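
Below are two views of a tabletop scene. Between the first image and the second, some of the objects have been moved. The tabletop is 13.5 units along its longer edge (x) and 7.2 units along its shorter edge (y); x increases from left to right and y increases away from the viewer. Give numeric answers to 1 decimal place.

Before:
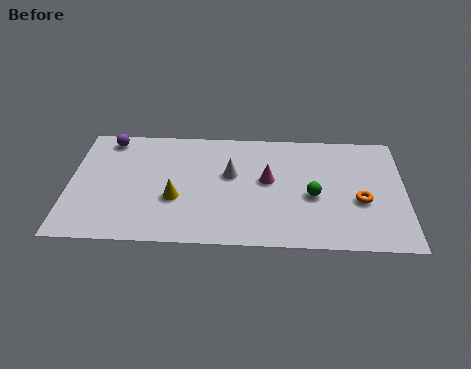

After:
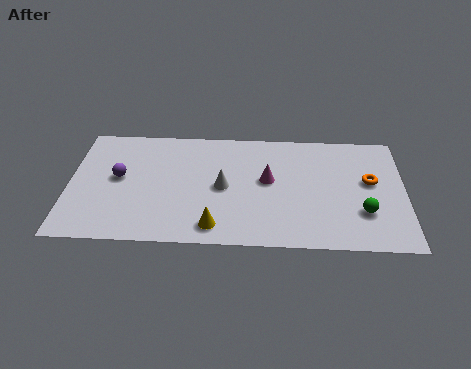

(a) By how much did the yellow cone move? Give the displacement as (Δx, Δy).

(1.6, -1.6)

The yellow cone was at about (4.3, 2.7) and moved to about (5.9, 1.1).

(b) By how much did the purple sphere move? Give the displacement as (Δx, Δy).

(0.5, -2.4)

The purple sphere was at about (1.5, 6.3) and moved to about (2.0, 3.9).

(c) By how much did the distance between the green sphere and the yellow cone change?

+0.5

The distance was about 5.5 in the first image and 6.0 in the second, so they moved 0.5 units further apart.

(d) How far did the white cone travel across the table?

0.9

The white cone moved from about (6.5, 4.3) to (6.2, 3.5), a distance of √(0.3² + 0.8²) ≈ 0.9.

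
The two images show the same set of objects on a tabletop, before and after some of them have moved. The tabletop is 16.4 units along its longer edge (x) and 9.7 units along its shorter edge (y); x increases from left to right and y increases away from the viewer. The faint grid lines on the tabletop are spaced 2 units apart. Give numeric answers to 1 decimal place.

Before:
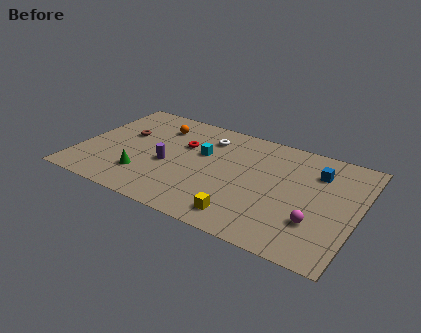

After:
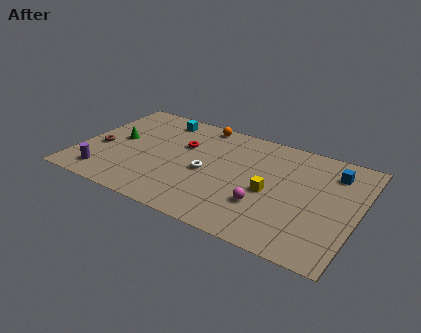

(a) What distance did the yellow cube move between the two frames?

3.0

From (10.2, 1.5) to (11.4, 4.3), the yellow cube covered √(1.2² + 2.8²) ≈ 3.0 units.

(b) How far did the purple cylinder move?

4.2

The purple cylinder moved from about (5.3, 4.1) to (1.9, 1.6), a distance of √(3.4² + 2.5²) ≈ 4.2.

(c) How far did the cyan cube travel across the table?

3.7

The cyan cube was near (7.1, 6.0) before and (4.2, 8.3) after, so it travelled √(2.9² + 2.3²) ≈ 3.7 units.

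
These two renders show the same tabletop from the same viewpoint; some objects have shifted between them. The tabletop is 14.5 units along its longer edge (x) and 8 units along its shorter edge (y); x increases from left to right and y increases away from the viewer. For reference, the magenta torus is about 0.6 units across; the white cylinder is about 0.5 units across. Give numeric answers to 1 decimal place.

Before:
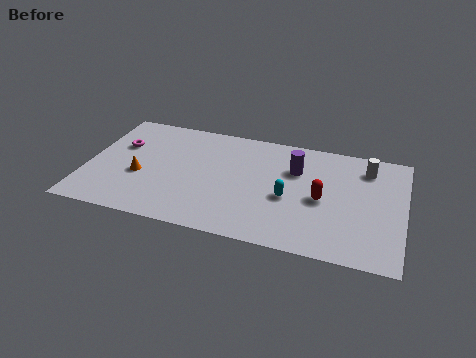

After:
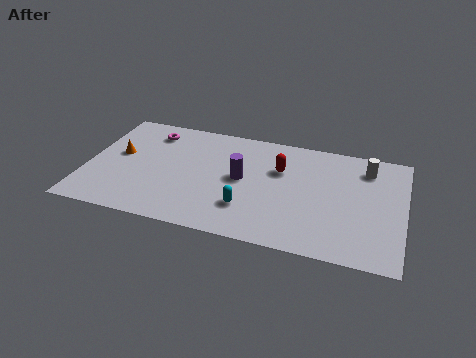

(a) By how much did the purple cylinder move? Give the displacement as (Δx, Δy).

(-2.4, -1.3)

The purple cylinder was at about (9.5, 5.5) and moved to about (7.1, 4.2).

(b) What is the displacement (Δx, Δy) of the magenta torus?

(1.3, 1.3)

From the two frames, the magenta torus sits at roughly (1.4, 5.2) before and (2.7, 6.5) after.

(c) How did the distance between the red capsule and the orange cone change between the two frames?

-0.9

Before: roughly 8.3 units apart; after: 7.4. That's 0.9 units closer together.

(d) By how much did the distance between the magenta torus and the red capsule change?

-3.3

Before: roughly 9.5 units apart; after: 6.2. That's 3.3 units closer together.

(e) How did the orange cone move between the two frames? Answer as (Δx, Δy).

(-1.1, 1.3)

The orange cone was at about (2.5, 3.2) and moved to about (1.4, 4.5).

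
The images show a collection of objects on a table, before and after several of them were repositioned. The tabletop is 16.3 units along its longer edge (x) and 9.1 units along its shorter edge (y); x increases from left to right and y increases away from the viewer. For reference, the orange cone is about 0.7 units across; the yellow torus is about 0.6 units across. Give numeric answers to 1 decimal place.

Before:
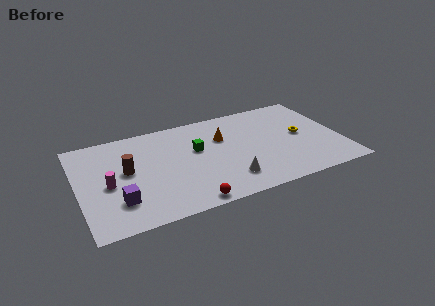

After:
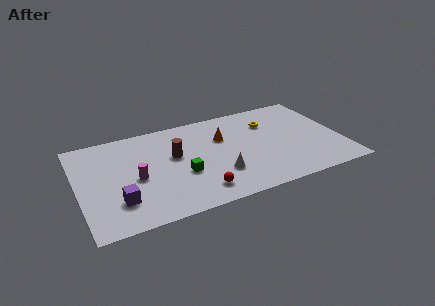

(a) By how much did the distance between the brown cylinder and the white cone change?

-3.0

They were about 6.7 units apart before and 3.7 after — 3.0 units closer together.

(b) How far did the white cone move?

0.9

From (9.0, 2.0) to (8.5, 2.7), the white cone covered √(0.5² + 0.7²) ≈ 0.9 units.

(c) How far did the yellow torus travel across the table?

2.6

The yellow torus moved from about (13.9, 4.7) to (12.1, 6.6), a distance of √(1.8² + 1.9²) ≈ 2.6.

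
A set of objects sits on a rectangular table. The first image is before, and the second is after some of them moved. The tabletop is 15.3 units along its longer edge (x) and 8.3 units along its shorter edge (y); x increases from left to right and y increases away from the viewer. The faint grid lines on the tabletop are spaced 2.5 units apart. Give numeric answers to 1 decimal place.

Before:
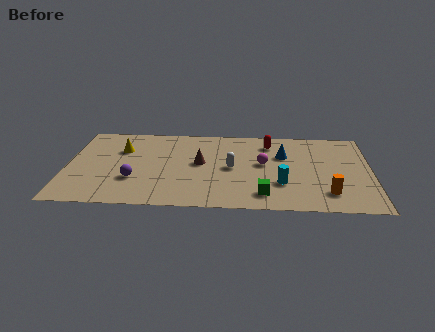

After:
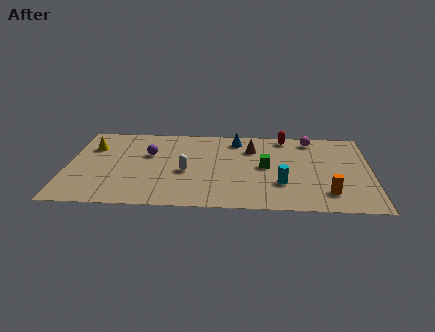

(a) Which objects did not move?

the orange cylinder and the cyan cylinder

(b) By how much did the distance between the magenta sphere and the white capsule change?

+5.6

They were about 1.7 units apart before and 7.3 after — 5.6 units further apart.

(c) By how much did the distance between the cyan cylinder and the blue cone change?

+2.1

They were about 2.9 units apart before and 5.0 after — 2.1 units further apart.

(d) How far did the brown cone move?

3.1

The brown cone was near (6.7, 4.5) before and (9.3, 6.1) after, so it travelled √(2.6² + 1.6²) ≈ 3.1 units.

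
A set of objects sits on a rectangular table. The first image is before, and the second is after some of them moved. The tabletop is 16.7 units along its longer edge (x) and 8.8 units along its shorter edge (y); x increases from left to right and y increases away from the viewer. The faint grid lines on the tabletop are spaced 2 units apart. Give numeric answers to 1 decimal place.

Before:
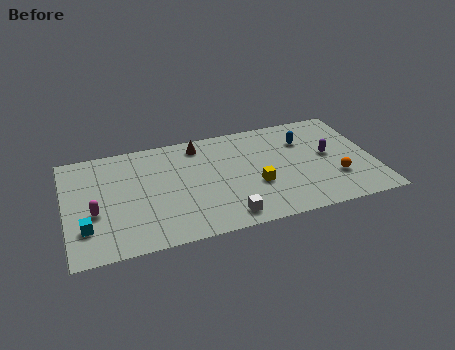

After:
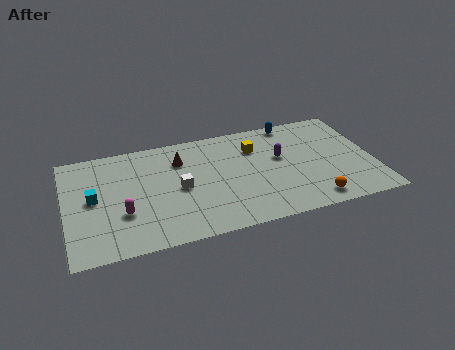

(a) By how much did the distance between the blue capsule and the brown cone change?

+0.7

The distance was about 5.8 in the first image and 6.5 in the second, so they moved 0.7 units further apart.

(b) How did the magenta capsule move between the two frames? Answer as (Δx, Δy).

(1.5, -0.5)

The magenta capsule started near (1.5, 3.5) and ended near (3.0, 3.0).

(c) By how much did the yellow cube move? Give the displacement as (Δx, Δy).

(0.2, 3.1)

From the two frames, the yellow cube sits at roughly (10.2, 3.3) before and (10.4, 6.4) after.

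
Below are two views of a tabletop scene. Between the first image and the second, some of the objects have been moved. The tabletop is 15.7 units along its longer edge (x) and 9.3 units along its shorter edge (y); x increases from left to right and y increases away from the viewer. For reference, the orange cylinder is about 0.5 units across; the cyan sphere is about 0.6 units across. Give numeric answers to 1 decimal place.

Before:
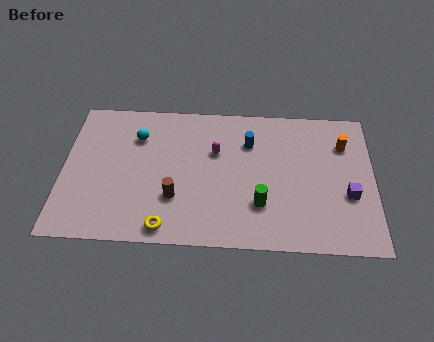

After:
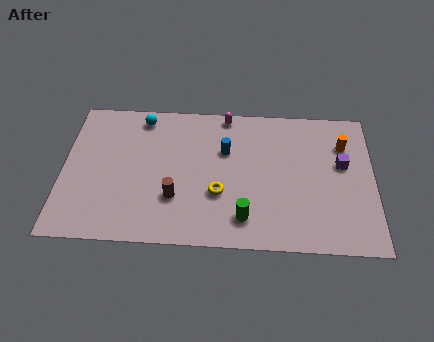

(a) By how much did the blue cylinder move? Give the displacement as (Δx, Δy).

(-1.2, -0.6)

From the two frames, the blue cylinder sits at roughly (9.4, 6.7) before and (8.2, 6.1) after.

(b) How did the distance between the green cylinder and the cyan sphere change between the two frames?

+0.7

Before: roughly 7.5 units apart; after: 8.2. That's 0.7 units further apart.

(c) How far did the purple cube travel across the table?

2.0

From (14.4, 3.5) to (14.1, 5.5), the purple cube covered √(0.3² + 2.0²) ≈ 2.0 units.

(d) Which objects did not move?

the orange cylinder and the brown cylinder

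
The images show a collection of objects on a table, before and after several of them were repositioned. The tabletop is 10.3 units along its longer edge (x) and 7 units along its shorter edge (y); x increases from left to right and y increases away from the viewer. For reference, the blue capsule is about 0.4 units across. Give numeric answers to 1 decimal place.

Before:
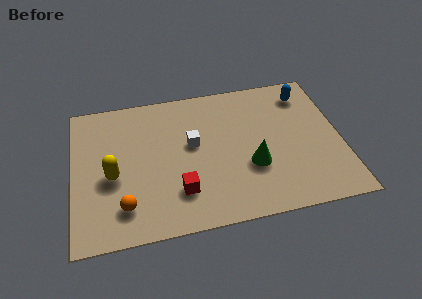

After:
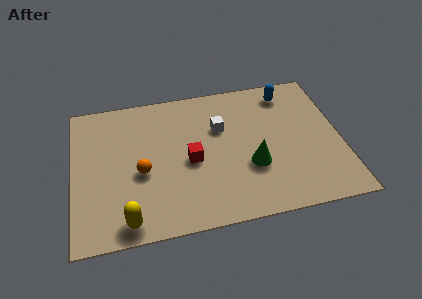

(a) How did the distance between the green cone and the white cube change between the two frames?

-0.3

Before: roughly 2.7 units apart; after: 2.4. That's 0.3 units closer together.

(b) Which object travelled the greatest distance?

the yellow capsule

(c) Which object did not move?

the green cone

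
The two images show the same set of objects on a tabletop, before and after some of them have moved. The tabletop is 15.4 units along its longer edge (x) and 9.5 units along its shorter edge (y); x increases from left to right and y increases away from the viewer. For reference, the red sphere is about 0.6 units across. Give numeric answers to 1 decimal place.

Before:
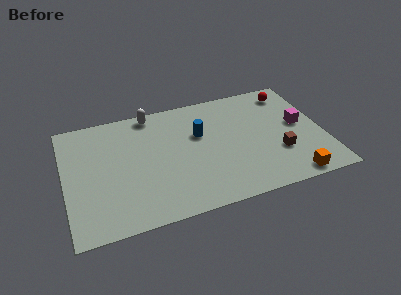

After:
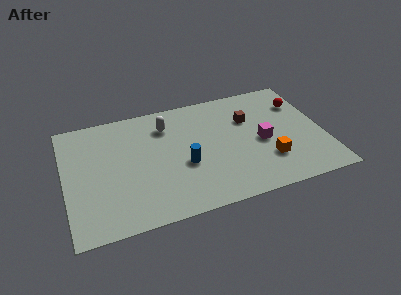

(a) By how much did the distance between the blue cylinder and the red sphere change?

+1.9

Before: roughly 6.0 units apart; after: 7.9. That's 1.9 units further apart.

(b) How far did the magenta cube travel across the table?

2.5

The magenta cube was near (14.1, 5.1) before and (11.7, 4.3) after, so it travelled √(2.4² + 0.8²) ≈ 2.5 units.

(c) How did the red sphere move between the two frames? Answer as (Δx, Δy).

(0.5, -1.1)

The red sphere was at about (13.8, 8.0) and moved to about (14.3, 6.9).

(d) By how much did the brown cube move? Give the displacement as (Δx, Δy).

(-1.5, 3.3)

From the two frames, the brown cube sits at roughly (12.6, 3.1) before and (11.1, 6.4) after.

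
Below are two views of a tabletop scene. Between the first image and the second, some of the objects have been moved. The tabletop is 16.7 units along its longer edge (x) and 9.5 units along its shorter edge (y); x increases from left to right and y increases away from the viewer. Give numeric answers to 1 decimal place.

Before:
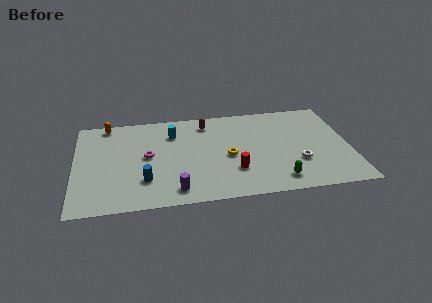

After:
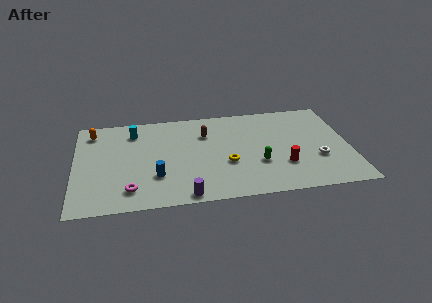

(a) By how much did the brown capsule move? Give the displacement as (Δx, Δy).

(-0.1, -1.1)

The brown capsule was at about (8.1, 7.9) and moved to about (8.0, 6.8).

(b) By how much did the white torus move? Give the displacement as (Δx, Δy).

(1.2, 0.2)

The white torus was at about (13.5, 3.1) and moved to about (14.7, 3.3).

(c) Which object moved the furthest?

the magenta torus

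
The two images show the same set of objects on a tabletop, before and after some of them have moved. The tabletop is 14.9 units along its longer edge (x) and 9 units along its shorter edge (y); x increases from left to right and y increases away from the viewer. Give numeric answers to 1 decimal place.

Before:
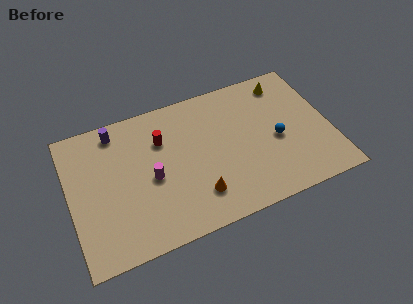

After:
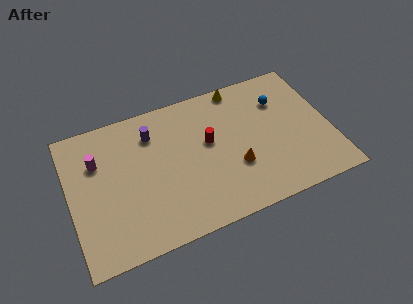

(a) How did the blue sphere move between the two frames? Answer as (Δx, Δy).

(0.5, 2.5)

The blue sphere started near (11.8, 4.0) and ended near (12.3, 6.5).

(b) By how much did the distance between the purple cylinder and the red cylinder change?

+0.6

The distance was about 2.9 in the first image and 3.5 in the second, so they moved 0.6 units further apart.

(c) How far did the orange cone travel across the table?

2.5

From (7.0, 2.1) to (9.3, 3.1), the orange cone covered √(2.3² + 1.0²) ≈ 2.5 units.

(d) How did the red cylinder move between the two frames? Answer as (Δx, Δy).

(2.6, -1.1)

The red cylinder was at about (5.4, 6.3) and moved to about (8.0, 5.2).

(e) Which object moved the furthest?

the magenta cylinder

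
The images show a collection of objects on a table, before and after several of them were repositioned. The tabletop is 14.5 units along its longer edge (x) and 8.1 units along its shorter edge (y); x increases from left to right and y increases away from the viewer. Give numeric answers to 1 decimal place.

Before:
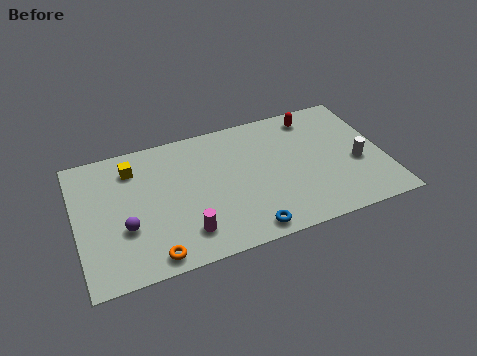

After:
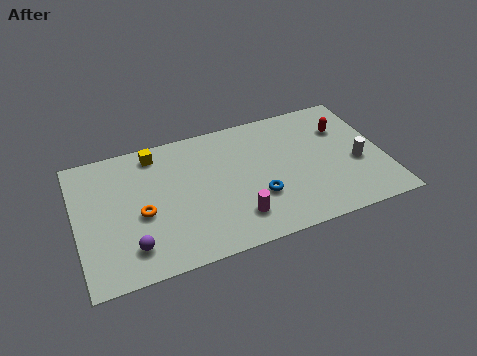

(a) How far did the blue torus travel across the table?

1.9

From (7.7, 0.9) to (8.4, 2.7), the blue torus covered √(0.7² + 1.8²) ≈ 1.9 units.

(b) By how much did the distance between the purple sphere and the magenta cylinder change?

+1.9

Before: roughly 3.0 units apart; after: 4.9. That's 1.9 units further apart.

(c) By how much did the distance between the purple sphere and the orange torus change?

-0.4

The distance was about 2.3 in the first image and 1.9 in the second, so they moved 0.4 units closer together.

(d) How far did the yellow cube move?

1.3

The yellow cube was near (2.8, 6.4) before and (3.9, 7.0) after, so it travelled √(1.1² + 0.6²) ≈ 1.3 units.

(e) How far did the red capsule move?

1.8

The red capsule was near (11.5, 6.9) before and (12.8, 5.7) after, so it travelled √(1.3² + 1.2²) ≈ 1.8 units.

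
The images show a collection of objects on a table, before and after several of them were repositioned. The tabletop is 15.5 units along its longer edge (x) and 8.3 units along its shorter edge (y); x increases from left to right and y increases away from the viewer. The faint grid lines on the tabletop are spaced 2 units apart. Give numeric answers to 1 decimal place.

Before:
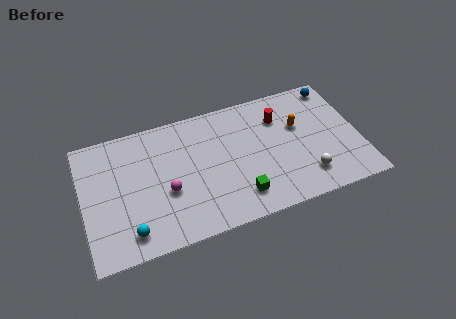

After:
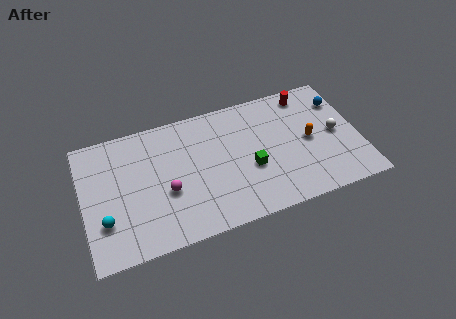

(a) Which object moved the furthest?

the white sphere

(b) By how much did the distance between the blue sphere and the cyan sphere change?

+0.6

The distance was about 13.5 in the first image and 14.1 in the second, so they moved 0.6 units further apart.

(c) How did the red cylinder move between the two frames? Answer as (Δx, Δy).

(1.7, 1.1)

From the two frames, the red cylinder sits at roughly (11.2, 6.1) before and (12.9, 7.2) after.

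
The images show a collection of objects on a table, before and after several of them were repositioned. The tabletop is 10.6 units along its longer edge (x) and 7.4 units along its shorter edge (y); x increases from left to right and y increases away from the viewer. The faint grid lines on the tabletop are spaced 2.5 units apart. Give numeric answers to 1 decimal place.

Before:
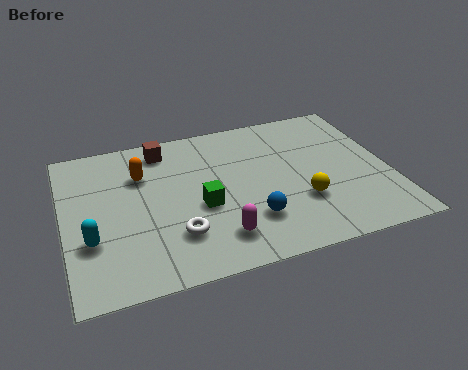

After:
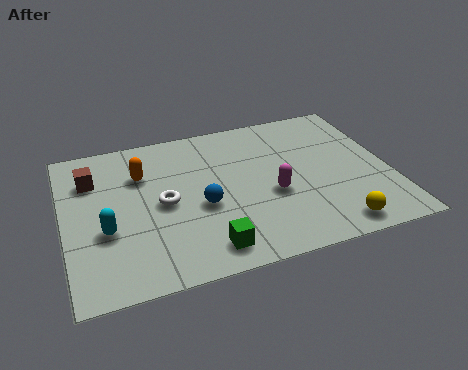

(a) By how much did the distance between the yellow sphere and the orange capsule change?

+1.6

They were about 5.7 units apart before and 7.3 after — 1.6 units further apart.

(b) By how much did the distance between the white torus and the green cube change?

+1.4

The distance was about 1.4 in the first image and 2.8 in the second, so they moved 1.4 units further apart.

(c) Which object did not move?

the orange capsule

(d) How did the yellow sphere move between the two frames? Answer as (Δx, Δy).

(0.9, -1.5)

From the two frames, the yellow sphere sits at roughly (7.6, 2.4) before and (8.5, 0.9) after.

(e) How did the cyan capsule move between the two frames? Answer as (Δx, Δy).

(0.5, 0.3)

The cyan capsule started near (0.8, 2.5) and ended near (1.3, 2.8).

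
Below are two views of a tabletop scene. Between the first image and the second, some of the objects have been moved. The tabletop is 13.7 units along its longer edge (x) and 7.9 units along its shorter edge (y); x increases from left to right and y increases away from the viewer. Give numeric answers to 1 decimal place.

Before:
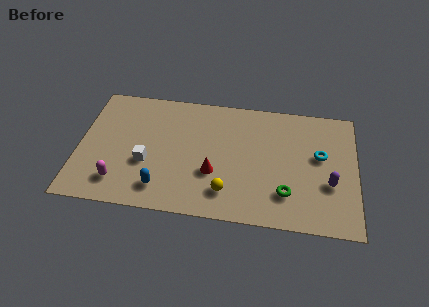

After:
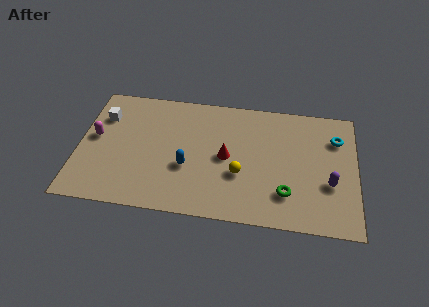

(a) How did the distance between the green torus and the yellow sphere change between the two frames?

-0.4

They were about 2.9 units apart before and 2.5 after — 0.4 units closer together.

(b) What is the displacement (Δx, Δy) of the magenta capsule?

(-1.3, 2.7)

From the two frames, the magenta capsule sits at roughly (2.1, 1.6) before and (0.8, 4.3) after.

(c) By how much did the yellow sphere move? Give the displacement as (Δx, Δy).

(0.6, 1.2)

From the two frames, the yellow sphere sits at roughly (7.4, 1.7) before and (8.0, 2.9) after.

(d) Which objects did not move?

the green torus and the purple capsule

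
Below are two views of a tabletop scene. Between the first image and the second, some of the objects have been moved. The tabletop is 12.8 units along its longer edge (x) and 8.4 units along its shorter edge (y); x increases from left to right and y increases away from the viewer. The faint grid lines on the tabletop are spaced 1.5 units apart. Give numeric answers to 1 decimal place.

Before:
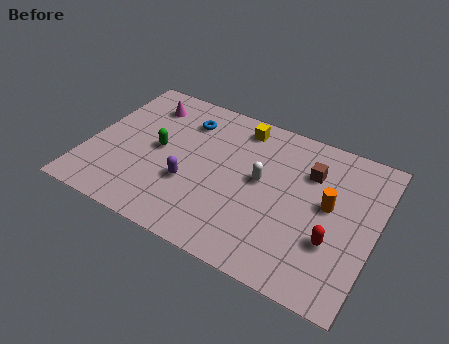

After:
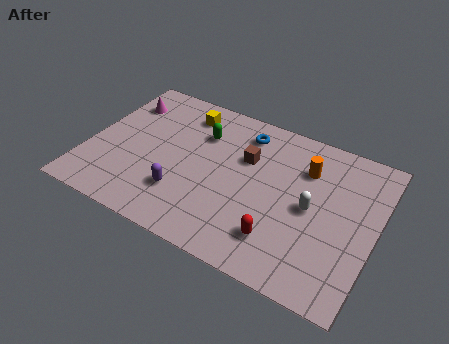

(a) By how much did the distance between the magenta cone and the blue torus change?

+3.6

The distance was about 1.9 in the first image and 5.5 in the second, so they moved 3.6 units further apart.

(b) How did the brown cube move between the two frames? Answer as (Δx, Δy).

(-2.8, -0.5)

The brown cube was at about (9.7, 6.0) and moved to about (6.9, 5.5).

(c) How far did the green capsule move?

2.4

The green capsule moved from about (3.1, 4.3) to (4.8, 6.0), a distance of √(1.7² + 1.7²) ≈ 2.4.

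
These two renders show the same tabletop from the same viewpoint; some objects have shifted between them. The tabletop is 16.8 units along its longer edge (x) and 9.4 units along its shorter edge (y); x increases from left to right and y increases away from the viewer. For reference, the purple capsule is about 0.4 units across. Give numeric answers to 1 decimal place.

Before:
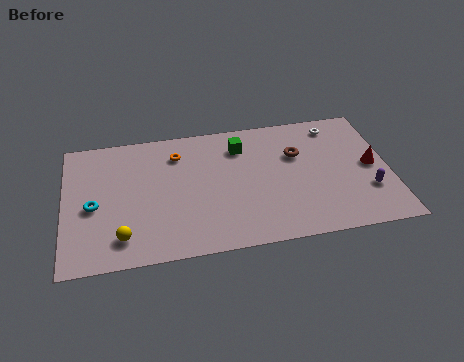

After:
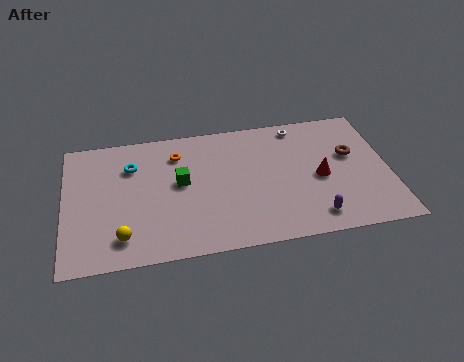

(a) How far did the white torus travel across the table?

1.9

The white torus moved from about (14.2, 8.0) to (12.3, 8.3), a distance of √(1.9² + 0.3²) ≈ 1.9.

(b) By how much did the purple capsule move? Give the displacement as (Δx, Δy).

(-2.9, -1.4)

From the two frames, the purple capsule sits at roughly (15.6, 2.9) before and (12.7, 1.5) after.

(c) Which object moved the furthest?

the green cube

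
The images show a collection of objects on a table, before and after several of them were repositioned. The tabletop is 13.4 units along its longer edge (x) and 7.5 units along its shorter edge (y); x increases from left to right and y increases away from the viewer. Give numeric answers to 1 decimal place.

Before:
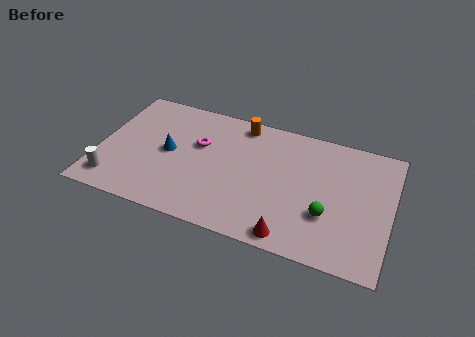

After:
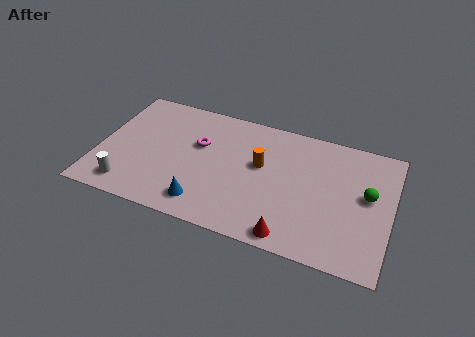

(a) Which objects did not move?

the red cone and the magenta torus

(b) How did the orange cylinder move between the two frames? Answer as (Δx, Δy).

(1.1, -2.2)

From the two frames, the orange cylinder sits at roughly (6.3, 6.6) before and (7.4, 4.4) after.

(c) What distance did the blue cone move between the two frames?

3.1

From (3.2, 3.8) to (5.1, 1.3), the blue cone covered √(1.9² + 2.5²) ≈ 3.1 units.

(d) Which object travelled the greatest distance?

the blue cone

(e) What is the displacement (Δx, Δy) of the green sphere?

(1.7, 1.7)

The green sphere started near (10.6, 2.5) and ended near (12.3, 4.2).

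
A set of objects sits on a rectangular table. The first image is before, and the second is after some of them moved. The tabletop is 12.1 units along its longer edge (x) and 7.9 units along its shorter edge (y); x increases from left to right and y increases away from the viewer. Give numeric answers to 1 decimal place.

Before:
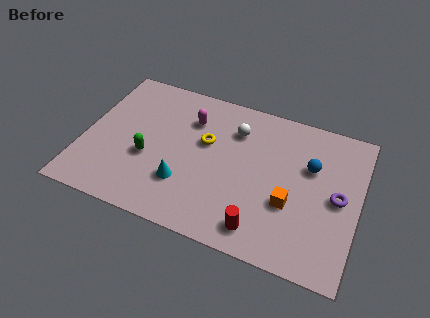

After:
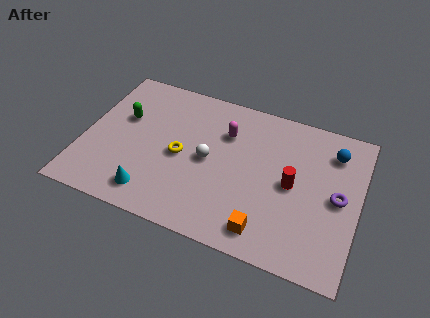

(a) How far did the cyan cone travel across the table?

1.6

The cyan cone was near (4.6, 2.3) before and (3.3, 1.3) after, so it travelled √(1.3² + 1.0²) ≈ 1.6 units.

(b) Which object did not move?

the purple torus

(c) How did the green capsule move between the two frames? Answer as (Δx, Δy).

(-1.3, 1.8)

The green capsule was at about (2.9, 3.1) and moved to about (1.6, 4.9).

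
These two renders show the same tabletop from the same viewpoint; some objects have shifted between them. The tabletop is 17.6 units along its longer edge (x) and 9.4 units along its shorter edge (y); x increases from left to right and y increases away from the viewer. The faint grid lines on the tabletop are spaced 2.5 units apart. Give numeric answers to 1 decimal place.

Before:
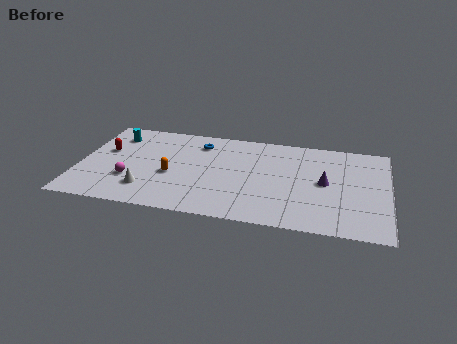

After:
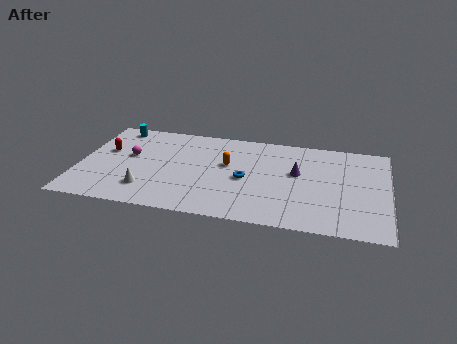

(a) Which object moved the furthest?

the blue torus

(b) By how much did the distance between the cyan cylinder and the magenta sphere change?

-1.5

Before: roughly 4.6 units apart; after: 3.1. That's 1.5 units closer together.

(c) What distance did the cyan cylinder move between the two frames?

0.9

The cyan cylinder moved from about (1.8, 7.4) to (1.8, 8.3), a distance of √(0.0² + 0.9²) ≈ 0.9.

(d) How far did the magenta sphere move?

2.4

The magenta sphere moved from about (3.0, 3.0) to (2.8, 5.4), a distance of √(0.2² + 2.4²) ≈ 2.4.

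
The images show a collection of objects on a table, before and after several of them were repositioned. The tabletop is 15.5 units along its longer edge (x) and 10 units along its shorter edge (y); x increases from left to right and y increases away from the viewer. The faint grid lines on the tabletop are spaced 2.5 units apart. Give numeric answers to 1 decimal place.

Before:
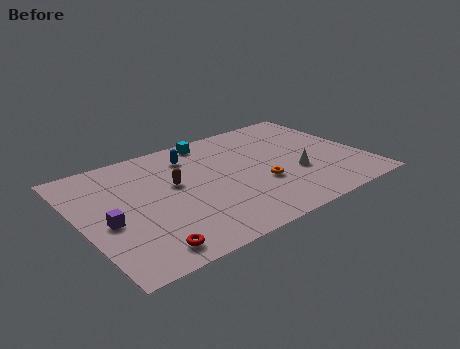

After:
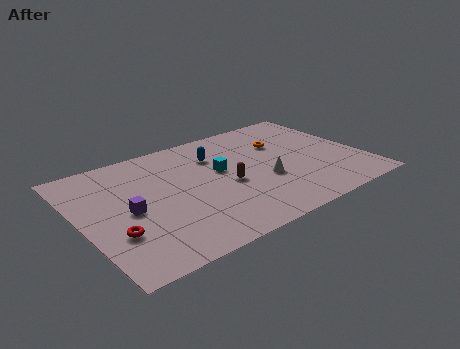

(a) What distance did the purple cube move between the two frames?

1.3

From (1.3, 4.3) to (2.5, 4.7), the purple cube covered √(1.2² + 0.4²) ≈ 1.3 units.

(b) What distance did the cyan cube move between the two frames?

3.1

The cyan cube moved from about (7.8, 8.9) to (7.8, 5.8), a distance of √(0.0² + 3.1²) ≈ 3.1.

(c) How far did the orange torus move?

3.7

From (9.6, 3.6) to (11.5, 6.8), the orange torus covered √(1.9² + 3.2²) ≈ 3.7 units.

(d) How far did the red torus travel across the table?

2.3

The red torus moved from about (2.8, 1.3) to (1.5, 3.2), a distance of √(1.3² + 1.9²) ≈ 2.3.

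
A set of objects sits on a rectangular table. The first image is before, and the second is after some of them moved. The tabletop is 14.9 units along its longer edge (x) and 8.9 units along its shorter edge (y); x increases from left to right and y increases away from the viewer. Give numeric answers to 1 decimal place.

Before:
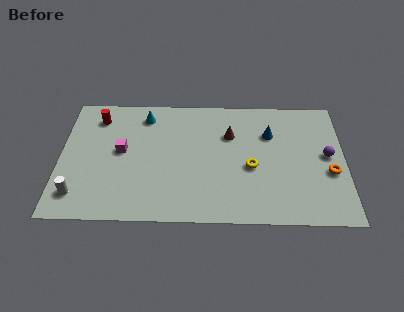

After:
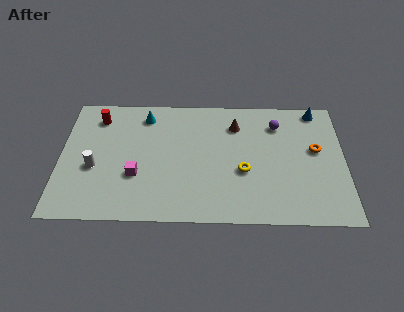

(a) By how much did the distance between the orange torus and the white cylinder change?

-1.5

Before: roughly 13.2 units apart; after: 11.7. That's 1.5 units closer together.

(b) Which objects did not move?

the red cylinder and the cyan cone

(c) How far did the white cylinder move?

2.1

The white cylinder was near (1.0, 1.7) before and (1.8, 3.6) after, so it travelled √(0.8² + 1.9²) ≈ 2.1 units.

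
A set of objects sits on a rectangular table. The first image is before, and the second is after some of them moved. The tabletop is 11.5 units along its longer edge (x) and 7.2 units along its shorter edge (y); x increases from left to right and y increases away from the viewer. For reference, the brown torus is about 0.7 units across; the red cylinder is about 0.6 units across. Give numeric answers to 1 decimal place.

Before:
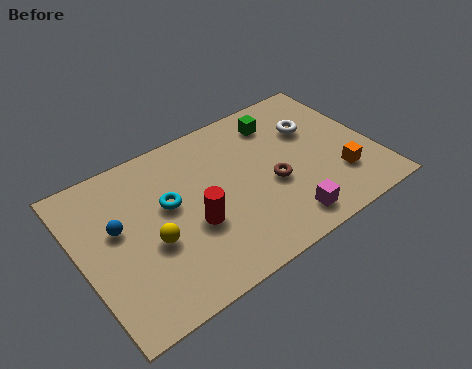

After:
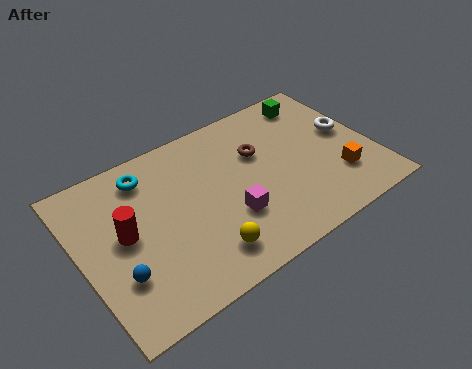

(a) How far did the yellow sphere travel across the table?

2.3

The yellow sphere moved from about (2.6, 2.9) to (4.4, 1.4), a distance of √(1.8² + 1.5²) ≈ 2.3.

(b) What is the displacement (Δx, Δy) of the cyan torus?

(-0.6, 1.7)

The cyan torus started near (3.5, 4.2) and ended near (2.9, 5.9).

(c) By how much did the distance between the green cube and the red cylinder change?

+3.4

They were about 5.0 units apart before and 8.4 after — 3.4 units further apart.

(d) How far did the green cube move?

1.6

The green cube was near (8.2, 5.8) before and (9.8, 6.1) after, so it travelled √(1.6² + 0.3²) ≈ 1.6 units.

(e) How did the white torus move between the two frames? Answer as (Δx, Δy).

(1.3, -0.8)

From the two frames, the white torus sits at roughly (9.4, 4.8) before and (10.7, 4.0) after.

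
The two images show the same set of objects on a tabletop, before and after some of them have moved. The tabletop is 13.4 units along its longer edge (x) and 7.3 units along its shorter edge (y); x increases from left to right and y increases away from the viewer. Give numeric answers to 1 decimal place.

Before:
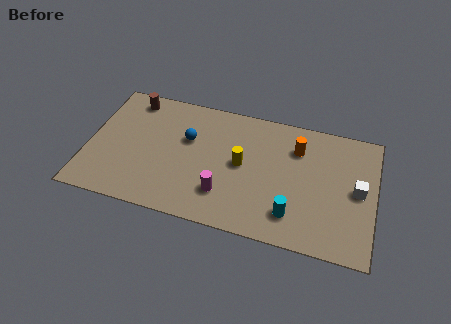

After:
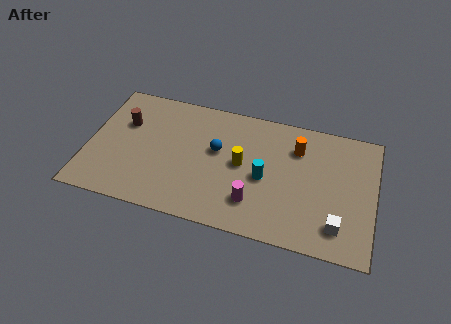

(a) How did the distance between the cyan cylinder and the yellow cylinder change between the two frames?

-2.1

They were about 3.3 units apart before and 1.2 after — 2.1 units closer together.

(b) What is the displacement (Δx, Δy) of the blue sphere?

(1.4, -0.3)

The blue sphere was at about (4.6, 4.6) and moved to about (6.0, 4.3).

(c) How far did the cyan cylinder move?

2.2

From (9.7, 1.6) to (8.3, 3.3), the cyan cylinder covered √(1.4² + 1.7²) ≈ 2.2 units.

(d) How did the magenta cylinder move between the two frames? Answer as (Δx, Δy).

(1.4, -0.1)

From the two frames, the magenta cylinder sits at roughly (6.5, 1.9) before and (7.9, 1.8) after.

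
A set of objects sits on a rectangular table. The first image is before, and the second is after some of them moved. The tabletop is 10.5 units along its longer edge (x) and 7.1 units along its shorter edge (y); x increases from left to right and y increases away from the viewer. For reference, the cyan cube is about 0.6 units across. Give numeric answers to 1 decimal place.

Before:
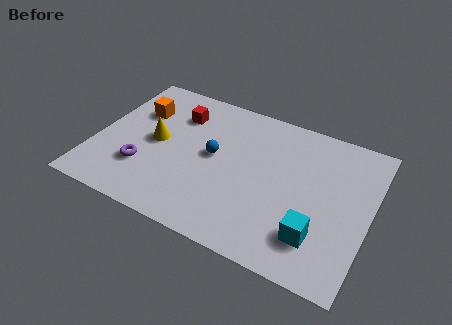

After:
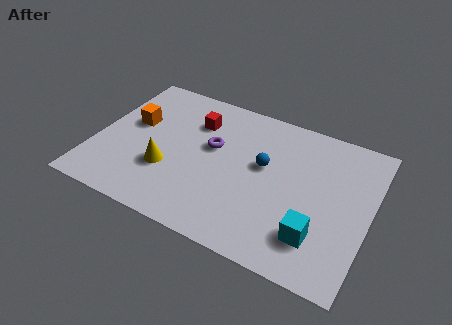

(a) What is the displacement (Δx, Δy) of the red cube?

(0.7, -0.1)

From the two frames, the red cube sits at roughly (2.9, 5.3) before and (3.6, 5.2) after.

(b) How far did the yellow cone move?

1.3

The yellow cone moved from about (2.3, 3.6) to (2.9, 2.4), a distance of √(0.6² + 1.2²) ≈ 1.3.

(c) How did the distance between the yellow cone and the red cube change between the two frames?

+1.1

The distance was about 1.8 in the first image and 2.9 in the second, so they moved 1.1 units further apart.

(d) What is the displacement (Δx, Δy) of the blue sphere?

(1.9, 0.3)

From the two frames, the blue sphere sits at roughly (4.5, 3.8) before and (6.4, 4.1) after.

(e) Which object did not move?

the cyan cube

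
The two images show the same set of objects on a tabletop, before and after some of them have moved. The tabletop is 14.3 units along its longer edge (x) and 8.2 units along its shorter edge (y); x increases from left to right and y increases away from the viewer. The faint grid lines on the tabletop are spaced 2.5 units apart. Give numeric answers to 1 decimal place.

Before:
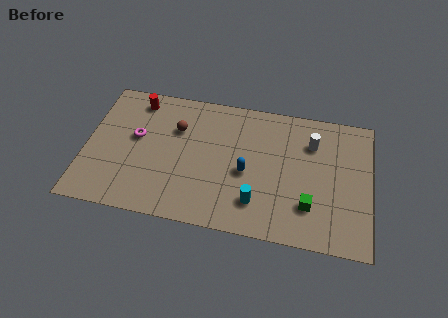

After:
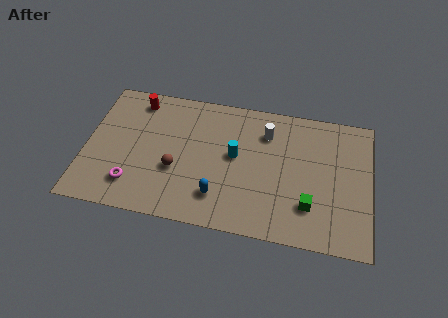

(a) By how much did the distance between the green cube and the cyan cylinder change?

+1.8

They were about 2.6 units apart before and 4.4 after — 1.8 units further apart.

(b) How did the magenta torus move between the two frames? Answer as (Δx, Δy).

(0.0, -2.9)

The magenta torus started near (2.5, 4.7) and ended near (2.5, 1.8).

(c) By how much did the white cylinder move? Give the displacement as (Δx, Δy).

(-2.3, 0.2)

From the two frames, the white cylinder sits at roughly (11.3, 6.0) before and (9.0, 6.2) after.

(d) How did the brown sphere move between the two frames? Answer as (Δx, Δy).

(0.1, -2.5)

From the two frames, the brown sphere sits at roughly (4.5, 5.6) before and (4.6, 3.1) after.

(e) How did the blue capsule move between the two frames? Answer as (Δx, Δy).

(-1.3, -1.7)

The blue capsule was at about (8.1, 3.6) and moved to about (6.8, 1.9).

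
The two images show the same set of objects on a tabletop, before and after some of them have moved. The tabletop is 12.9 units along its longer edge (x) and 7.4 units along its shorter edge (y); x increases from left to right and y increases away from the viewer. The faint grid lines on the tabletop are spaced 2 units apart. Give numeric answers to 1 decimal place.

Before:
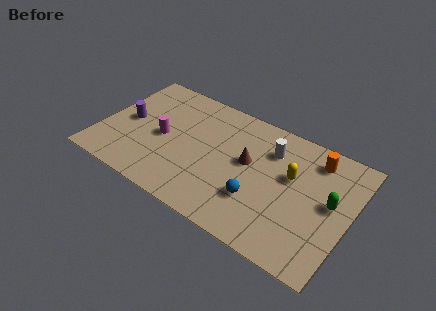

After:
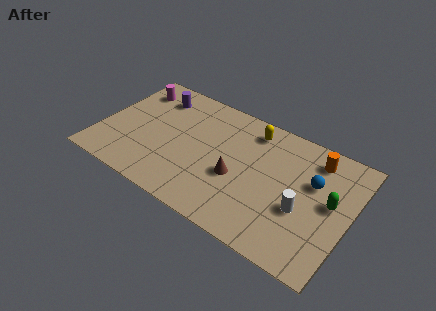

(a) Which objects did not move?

the green capsule and the orange cylinder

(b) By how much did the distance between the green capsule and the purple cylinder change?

-0.9

Before: roughly 10.6 units apart; after: 9.7. That's 0.9 units closer together.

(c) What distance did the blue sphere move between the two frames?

3.5

From (8.4, 2.3) to (10.9, 4.7), the blue sphere covered √(2.5² + 2.4²) ≈ 3.5 units.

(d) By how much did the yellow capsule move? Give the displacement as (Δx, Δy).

(-2.3, 1.7)

The yellow capsule started near (9.8, 4.5) and ended near (7.5, 6.2).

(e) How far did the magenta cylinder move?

3.1

The magenta cylinder was near (3.2, 3.5) before and (1.2, 5.9) after, so it travelled √(2.0² + 2.4²) ≈ 3.1 units.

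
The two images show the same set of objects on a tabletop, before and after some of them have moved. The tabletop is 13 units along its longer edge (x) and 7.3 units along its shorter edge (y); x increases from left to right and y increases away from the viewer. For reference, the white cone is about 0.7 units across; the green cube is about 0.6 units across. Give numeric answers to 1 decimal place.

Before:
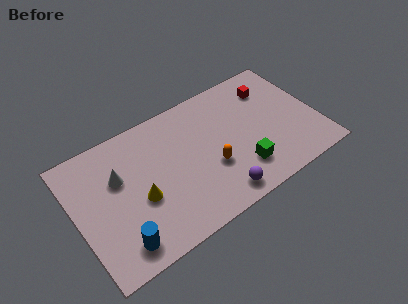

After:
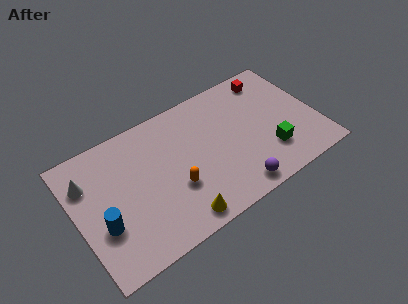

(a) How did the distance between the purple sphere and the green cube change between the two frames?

+0.8

The distance was about 1.6 in the first image and 2.4 in the second, so they moved 0.8 units further apart.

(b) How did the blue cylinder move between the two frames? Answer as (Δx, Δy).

(-0.7, 1.4)

From the two frames, the blue cylinder sits at roughly (1.9, 1.2) before and (1.2, 2.6) after.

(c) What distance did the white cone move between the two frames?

1.7

The white cone moved from about (2.4, 4.7) to (0.8, 5.3), a distance of √(1.6² + 0.6²) ≈ 1.7.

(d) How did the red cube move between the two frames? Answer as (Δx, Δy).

(0.1, 0.6)

The red cube was at about (10.9, 5.6) and moved to about (11.0, 6.2).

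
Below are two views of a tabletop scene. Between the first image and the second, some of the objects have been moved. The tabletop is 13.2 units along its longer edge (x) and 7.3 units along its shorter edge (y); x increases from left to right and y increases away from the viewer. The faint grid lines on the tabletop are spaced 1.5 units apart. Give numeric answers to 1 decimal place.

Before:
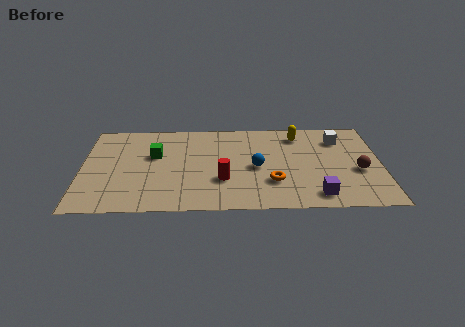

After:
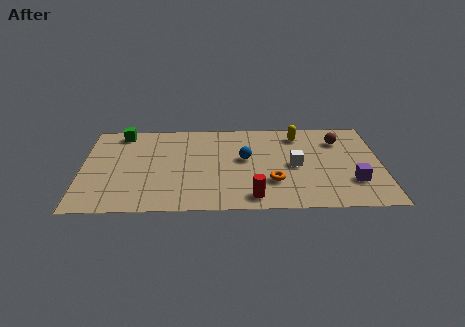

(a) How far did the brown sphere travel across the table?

2.6

The brown sphere was near (12.2, 3.0) before and (11.4, 5.5) after, so it travelled √(0.8² + 2.5²) ≈ 2.6 units.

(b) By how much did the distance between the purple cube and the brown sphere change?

+0.7

Before: roughly 2.7 units apart; after: 3.4. That's 0.7 units further apart.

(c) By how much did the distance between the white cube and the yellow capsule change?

+0.7

Before: roughly 1.8 units apart; after: 2.5. That's 0.7 units further apart.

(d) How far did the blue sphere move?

0.9

The blue sphere was near (7.7, 3.4) before and (7.2, 4.1) after, so it travelled √(0.5² + 0.7²) ≈ 0.9 units.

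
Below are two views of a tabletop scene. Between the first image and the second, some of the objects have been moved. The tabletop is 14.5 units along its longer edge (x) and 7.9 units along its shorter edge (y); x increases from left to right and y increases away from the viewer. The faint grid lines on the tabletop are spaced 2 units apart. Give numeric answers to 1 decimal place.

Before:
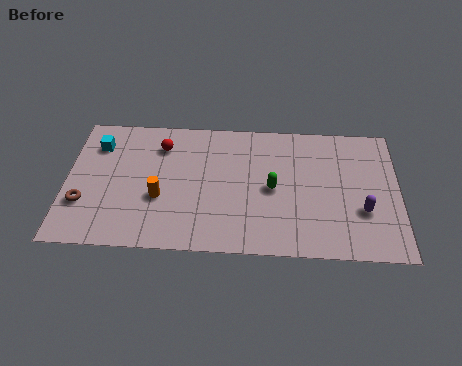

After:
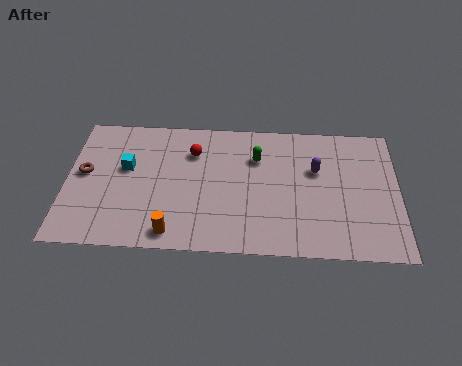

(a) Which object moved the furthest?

the purple capsule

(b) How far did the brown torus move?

1.8

From (0.8, 2.5) to (0.8, 4.3), the brown torus covered √(0.0² + 1.8²) ≈ 1.8 units.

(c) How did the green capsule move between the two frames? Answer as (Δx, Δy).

(-0.7, 1.8)

From the two frames, the green capsule sits at roughly (9.0, 3.8) before and (8.3, 5.6) after.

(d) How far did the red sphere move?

1.4

The red sphere moved from about (4.1, 6.1) to (5.5, 5.8), a distance of √(1.4² + 0.3²) ≈ 1.4.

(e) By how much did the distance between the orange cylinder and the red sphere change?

+1.8

They were about 3.1 units apart before and 4.9 after — 1.8 units further apart.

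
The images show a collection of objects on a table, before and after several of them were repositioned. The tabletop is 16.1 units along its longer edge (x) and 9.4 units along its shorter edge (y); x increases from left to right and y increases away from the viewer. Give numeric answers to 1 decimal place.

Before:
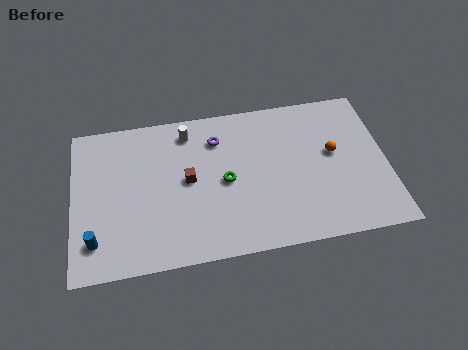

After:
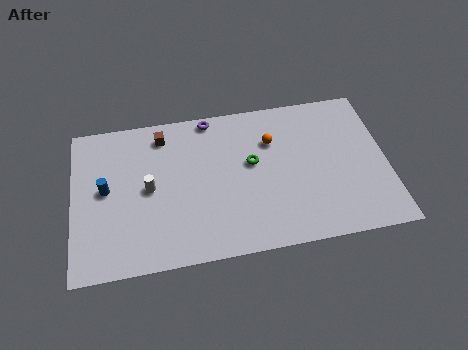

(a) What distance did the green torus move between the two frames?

1.7

The green torus was near (7.8, 4.5) before and (9.2, 5.4) after, so it travelled √(1.4² + 0.9²) ≈ 1.7 units.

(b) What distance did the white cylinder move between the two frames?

3.8

The white cylinder moved from about (6.0, 7.9) to (3.9, 4.7), a distance of √(2.1² + 3.2²) ≈ 3.8.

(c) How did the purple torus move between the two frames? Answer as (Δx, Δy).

(-0.3, 1.4)

The purple torus was at about (7.5, 7.2) and moved to about (7.2, 8.6).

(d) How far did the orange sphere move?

3.4

From (13.4, 5.3) to (10.3, 6.6), the orange sphere covered √(3.1² + 1.3²) ≈ 3.4 units.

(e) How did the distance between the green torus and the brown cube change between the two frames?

+3.2

Before: roughly 1.9 units apart; after: 5.1. That's 3.2 units further apart.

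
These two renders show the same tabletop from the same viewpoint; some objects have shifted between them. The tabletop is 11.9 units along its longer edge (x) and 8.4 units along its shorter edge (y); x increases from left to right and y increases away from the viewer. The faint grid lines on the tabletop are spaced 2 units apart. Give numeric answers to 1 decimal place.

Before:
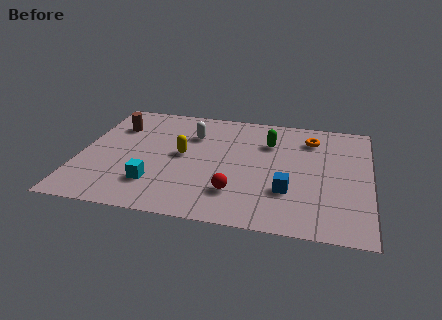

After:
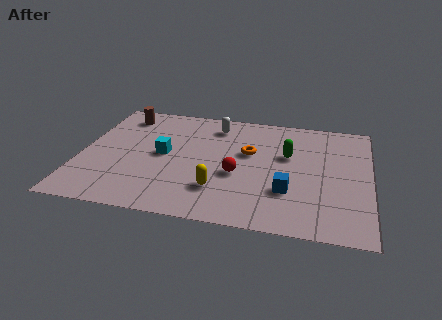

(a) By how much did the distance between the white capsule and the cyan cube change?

-0.8

Before: roughly 4.1 units apart; after: 3.3. That's 0.8 units closer together.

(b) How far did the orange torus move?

2.9

The orange torus was near (9.4, 6.6) before and (6.9, 5.1) after, so it travelled √(2.5² + 1.5²) ≈ 2.9 units.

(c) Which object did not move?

the blue cube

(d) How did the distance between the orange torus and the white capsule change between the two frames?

-2.6

Before: roughly 4.9 units apart; after: 2.3. That's 2.6 units closer together.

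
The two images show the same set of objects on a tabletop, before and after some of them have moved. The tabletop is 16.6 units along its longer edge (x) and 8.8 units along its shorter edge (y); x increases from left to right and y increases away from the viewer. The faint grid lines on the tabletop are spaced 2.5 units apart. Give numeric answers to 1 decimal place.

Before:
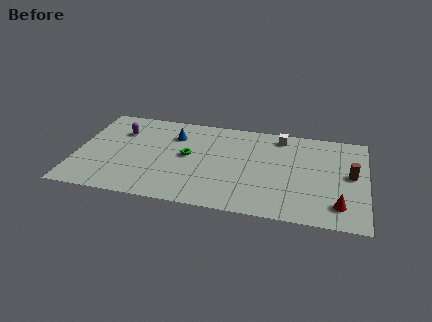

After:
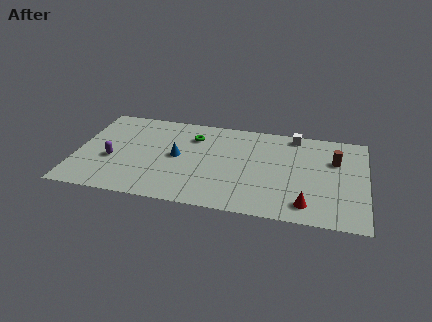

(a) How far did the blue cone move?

2.0

From (5.5, 6.5) to (5.8, 4.5), the blue cone covered √(0.3² + 2.0²) ≈ 2.0 units.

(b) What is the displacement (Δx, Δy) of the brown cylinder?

(-0.9, 1.2)

The brown cylinder was at about (15.7, 4.7) and moved to about (14.8, 5.9).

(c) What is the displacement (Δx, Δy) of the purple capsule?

(-0.3, -2.8)

The purple capsule started near (2.4, 6.3) and ended near (2.1, 3.5).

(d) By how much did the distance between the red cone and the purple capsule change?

-2.1

The distance was about 13.5 in the first image and 11.4 in the second, so they moved 2.1 units closer together.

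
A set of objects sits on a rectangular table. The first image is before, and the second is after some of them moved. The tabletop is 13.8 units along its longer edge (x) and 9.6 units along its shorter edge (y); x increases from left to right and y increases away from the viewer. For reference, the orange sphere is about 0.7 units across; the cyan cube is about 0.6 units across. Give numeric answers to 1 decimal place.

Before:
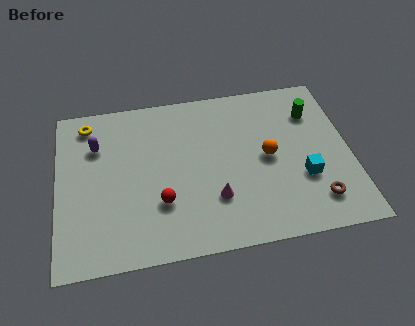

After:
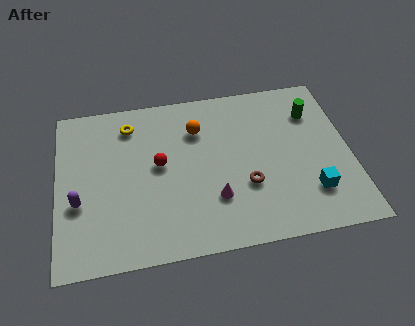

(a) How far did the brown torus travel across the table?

3.5

The brown torus moved from about (12.0, 1.9) to (8.8, 3.3), a distance of √(3.2² + 1.4²) ≈ 3.5.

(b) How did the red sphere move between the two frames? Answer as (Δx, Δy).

(0.0, 2.2)

The red sphere started near (4.8, 3.0) and ended near (4.8, 5.2).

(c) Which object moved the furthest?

the orange sphere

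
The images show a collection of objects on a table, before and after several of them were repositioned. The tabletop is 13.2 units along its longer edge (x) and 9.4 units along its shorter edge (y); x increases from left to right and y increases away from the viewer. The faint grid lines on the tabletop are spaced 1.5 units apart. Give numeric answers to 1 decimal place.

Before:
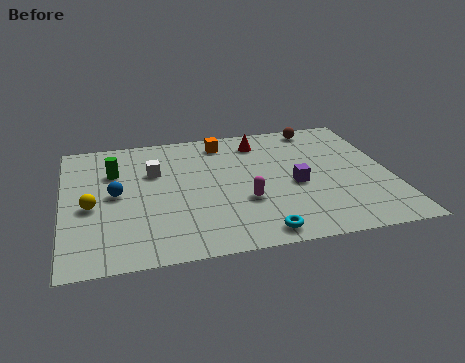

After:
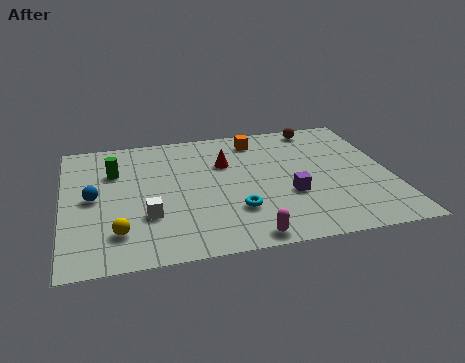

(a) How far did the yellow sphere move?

2.2

The yellow sphere moved from about (1.1, 4.1) to (2.1, 2.1), a distance of √(1.0² + 2.0²) ≈ 2.2.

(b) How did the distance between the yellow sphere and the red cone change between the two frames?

-1.7

They were about 7.9 units apart before and 6.2 after — 1.7 units closer together.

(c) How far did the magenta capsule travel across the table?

2.5

The magenta capsule was near (7.2, 3.3) before and (7.1, 0.8) after, so it travelled √(0.1² + 2.5²) ≈ 2.5 units.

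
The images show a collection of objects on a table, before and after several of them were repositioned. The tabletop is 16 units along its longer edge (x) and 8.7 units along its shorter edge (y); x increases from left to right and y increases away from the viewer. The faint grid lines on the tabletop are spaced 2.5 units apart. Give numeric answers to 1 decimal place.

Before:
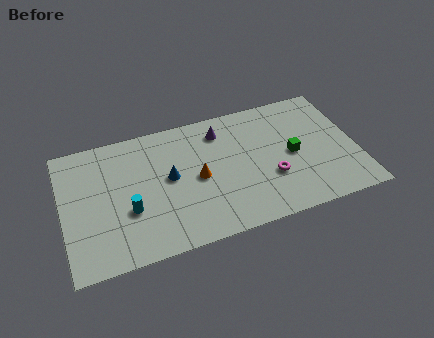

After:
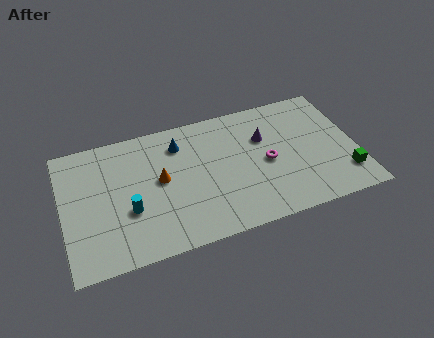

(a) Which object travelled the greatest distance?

the green cube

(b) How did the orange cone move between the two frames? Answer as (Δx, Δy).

(-2.0, 0.5)

The orange cone was at about (7.3, 4.2) and moved to about (5.3, 4.7).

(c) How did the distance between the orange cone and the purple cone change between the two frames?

+2.7

The distance was about 3.2 in the first image and 5.9 in the second, so they moved 2.7 units further apart.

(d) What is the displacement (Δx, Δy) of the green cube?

(2.7, -2.2)

From the two frames, the green cube sits at roughly (12.5, 4.2) before and (15.2, 2.0) after.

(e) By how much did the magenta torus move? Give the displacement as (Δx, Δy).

(-0.1, 1.1)

The magenta torus started near (11.2, 3.0) and ended near (11.1, 4.1).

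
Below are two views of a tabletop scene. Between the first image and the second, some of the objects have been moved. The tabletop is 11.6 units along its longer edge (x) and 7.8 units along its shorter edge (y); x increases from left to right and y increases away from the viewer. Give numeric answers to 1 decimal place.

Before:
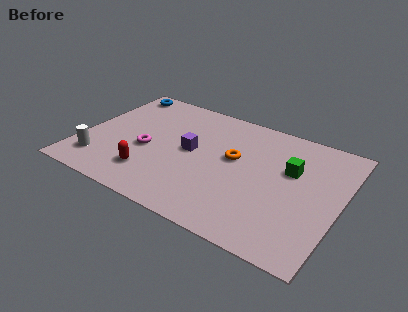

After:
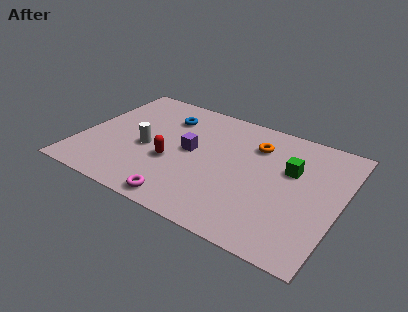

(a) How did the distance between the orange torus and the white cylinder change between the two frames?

-1.2

Before: roughly 6.4 units apart; after: 5.2. That's 1.2 units closer together.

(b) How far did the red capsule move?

1.4

The red capsule was near (3.4, 1.8) before and (4.2, 3.0) after, so it travelled √(0.8² + 1.2²) ≈ 1.4 units.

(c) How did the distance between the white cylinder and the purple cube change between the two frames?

-2.5

The distance was about 4.5 in the first image and 2.0 in the second, so they moved 2.5 units closer together.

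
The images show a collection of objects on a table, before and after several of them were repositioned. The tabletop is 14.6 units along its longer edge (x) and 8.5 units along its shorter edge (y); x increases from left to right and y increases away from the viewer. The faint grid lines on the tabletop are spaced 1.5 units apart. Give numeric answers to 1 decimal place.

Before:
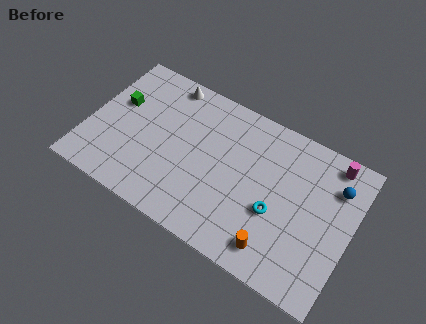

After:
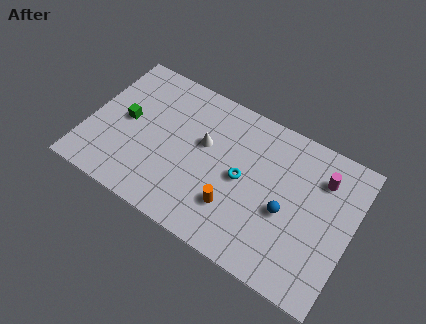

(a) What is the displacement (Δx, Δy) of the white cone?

(2.5, -2.5)

The white cone started near (3.8, 7.6) and ended near (6.3, 5.1).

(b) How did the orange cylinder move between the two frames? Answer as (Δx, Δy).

(-2.5, 1.0)

The orange cylinder was at about (10.9, 1.4) and moved to about (8.4, 2.4).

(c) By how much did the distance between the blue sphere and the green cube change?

-3.0

They were about 12.1 units apart before and 9.1 after — 3.0 units closer together.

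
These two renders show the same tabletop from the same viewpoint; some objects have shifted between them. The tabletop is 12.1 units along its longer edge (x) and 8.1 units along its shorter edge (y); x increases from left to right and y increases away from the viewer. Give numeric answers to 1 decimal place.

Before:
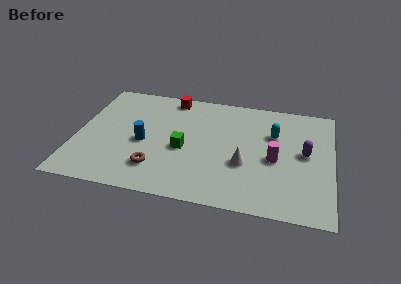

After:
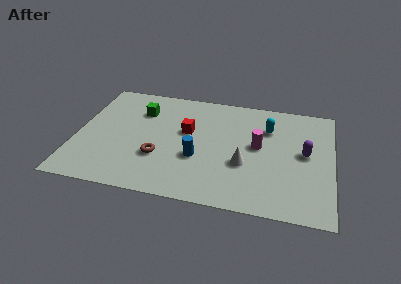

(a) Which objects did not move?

the purple capsule and the white cone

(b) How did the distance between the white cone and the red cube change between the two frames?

-2.3

They were about 5.6 units apart before and 3.3 after — 2.3 units closer together.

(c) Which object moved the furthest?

the green cube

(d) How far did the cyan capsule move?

0.5

The cyan capsule moved from about (9.3, 5.4) to (9.0, 5.8), a distance of √(0.3² + 0.4²) ≈ 0.5.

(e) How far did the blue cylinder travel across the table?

2.7

The blue cylinder moved from about (3.2, 3.6) to (5.8, 3.0), a distance of √(2.6² + 0.6²) ≈ 2.7.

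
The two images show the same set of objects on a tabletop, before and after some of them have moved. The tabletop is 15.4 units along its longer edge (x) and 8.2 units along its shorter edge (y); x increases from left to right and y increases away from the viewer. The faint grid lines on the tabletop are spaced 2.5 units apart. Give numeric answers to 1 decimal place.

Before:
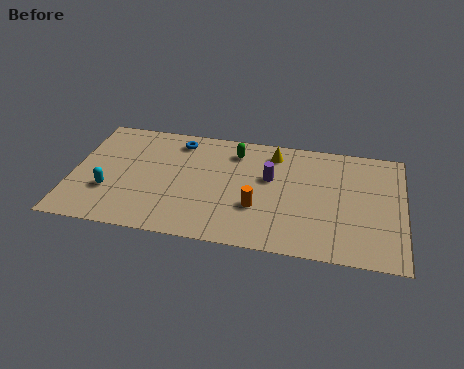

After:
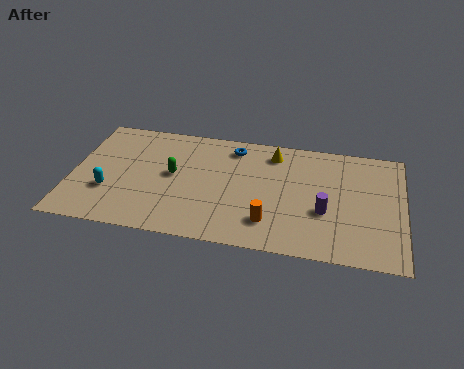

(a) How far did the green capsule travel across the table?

3.6

The green capsule moved from about (7.5, 6.6) to (4.7, 4.4), a distance of √(2.8² + 2.2²) ≈ 3.6.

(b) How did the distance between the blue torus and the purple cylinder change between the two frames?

+1.0

They were about 4.8 units apart before and 5.8 after — 1.0 units further apart.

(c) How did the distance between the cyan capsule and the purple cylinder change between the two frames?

+2.3

They were about 7.7 units apart before and 10.0 after — 2.3 units further apart.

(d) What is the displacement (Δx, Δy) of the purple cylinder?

(2.6, -1.9)

The purple cylinder was at about (9.2, 5.0) and moved to about (11.8, 3.1).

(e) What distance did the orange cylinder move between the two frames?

1.1

The orange cylinder moved from about (8.7, 2.8) to (9.3, 1.9), a distance of √(0.6² + 0.9²) ≈ 1.1.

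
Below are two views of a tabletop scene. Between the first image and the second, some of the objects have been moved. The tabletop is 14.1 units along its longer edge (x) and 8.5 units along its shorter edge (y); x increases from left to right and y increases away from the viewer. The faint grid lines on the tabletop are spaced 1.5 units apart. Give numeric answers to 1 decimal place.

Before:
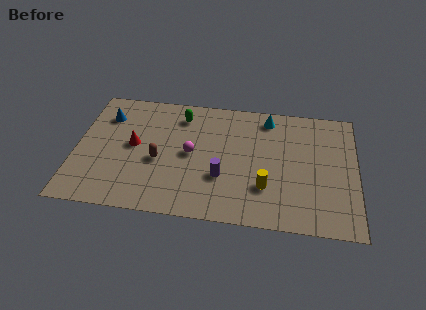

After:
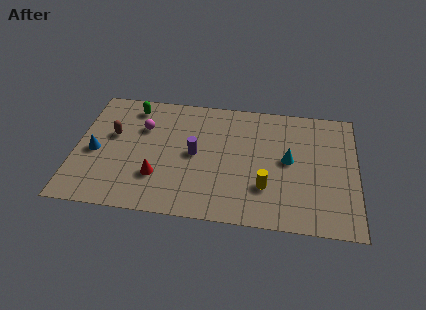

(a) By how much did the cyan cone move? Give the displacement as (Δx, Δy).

(1.1, -2.8)

From the two frames, the cyan cone sits at roughly (9.6, 7.3) before and (10.7, 4.5) after.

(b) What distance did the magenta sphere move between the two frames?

2.9

The magenta sphere moved from about (5.8, 4.3) to (3.3, 5.8), a distance of √(2.5² + 1.5²) ≈ 2.9.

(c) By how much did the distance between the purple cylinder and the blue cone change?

-1.9

The distance was about 6.9 in the first image and 5.0 in the second, so they moved 1.9 units closer together.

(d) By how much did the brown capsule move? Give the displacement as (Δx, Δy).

(-2.4, 1.5)

From the two frames, the brown capsule sits at roughly (4.2, 3.6) before and (1.8, 5.1) after.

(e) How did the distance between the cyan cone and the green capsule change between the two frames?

+4.0

Before: roughly 4.4 units apart; after: 8.4. That's 4.0 units further apart.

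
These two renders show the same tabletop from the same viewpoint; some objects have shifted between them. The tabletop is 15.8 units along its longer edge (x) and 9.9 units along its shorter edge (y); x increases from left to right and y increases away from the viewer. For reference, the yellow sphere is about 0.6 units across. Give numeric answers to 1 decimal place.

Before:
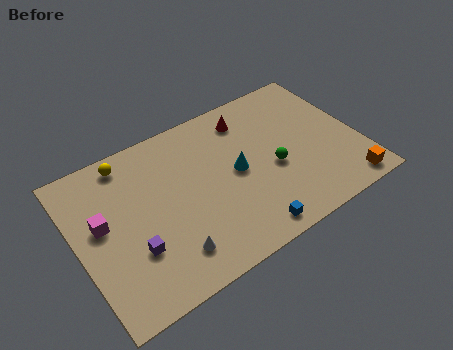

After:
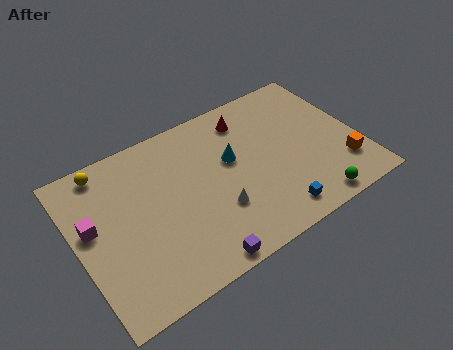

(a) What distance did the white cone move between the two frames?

3.1

The white cone moved from about (4.6, 2.0) to (7.5, 3.2), a distance of √(2.9² + 1.2²) ≈ 3.1.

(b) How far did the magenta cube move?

0.5

The magenta cube moved from about (1.4, 5.6) to (0.9, 5.7), a distance of √(0.5² + 0.1²) ≈ 0.5.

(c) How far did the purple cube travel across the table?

3.9

From (2.8, 3.2) to (5.9, 0.8), the purple cube covered √(3.1² + 2.4²) ≈ 3.9 units.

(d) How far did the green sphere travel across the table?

3.6

The green sphere moved from about (10.9, 4.2) to (12.5, 1.0), a distance of √(1.6² + 3.2²) ≈ 3.6.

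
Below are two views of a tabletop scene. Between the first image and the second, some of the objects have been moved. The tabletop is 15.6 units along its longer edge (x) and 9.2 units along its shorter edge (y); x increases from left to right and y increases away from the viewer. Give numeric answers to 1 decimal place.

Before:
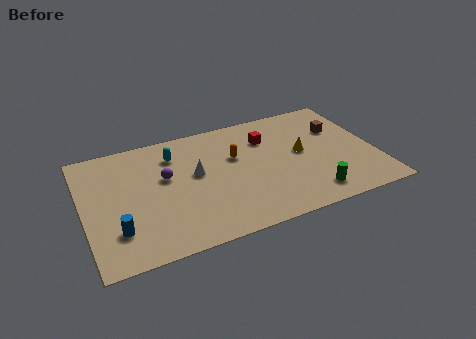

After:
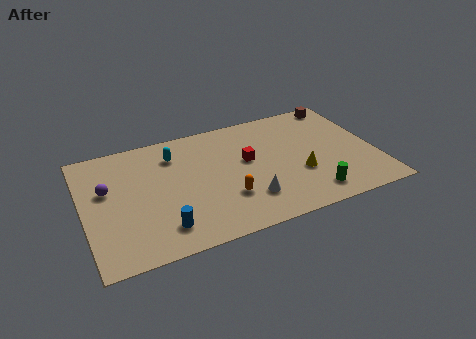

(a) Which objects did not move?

the cyan capsule and the green cylinder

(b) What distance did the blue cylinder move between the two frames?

2.4

From (1.6, 2.4) to (3.9, 1.8), the blue cylinder covered √(2.3² + 0.6²) ≈ 2.4 units.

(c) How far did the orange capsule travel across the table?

3.1

The orange capsule was near (8.2, 5.8) before and (7.4, 2.8) after, so it travelled √(0.8² + 3.0²) ≈ 3.1 units.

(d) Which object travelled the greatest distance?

the white cone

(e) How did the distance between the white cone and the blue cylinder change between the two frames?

-0.6

Before: roughly 5.2 units apart; after: 4.6. That's 0.6 units closer together.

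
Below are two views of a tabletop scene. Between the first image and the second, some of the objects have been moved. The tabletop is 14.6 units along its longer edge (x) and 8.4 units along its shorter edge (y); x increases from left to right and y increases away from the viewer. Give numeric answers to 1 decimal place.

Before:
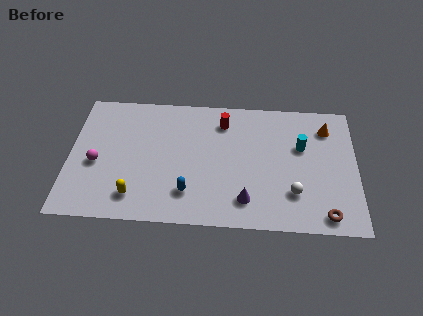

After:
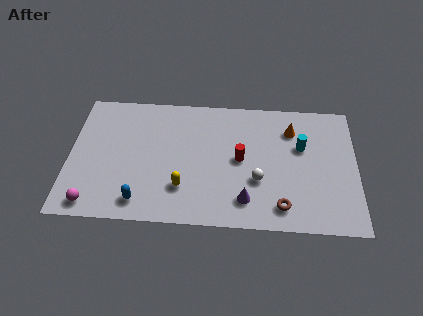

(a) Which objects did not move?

the purple cone and the cyan cylinder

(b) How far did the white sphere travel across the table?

1.9

From (11.4, 2.3) to (9.6, 3.0), the white sphere covered √(1.8² + 0.7²) ≈ 1.9 units.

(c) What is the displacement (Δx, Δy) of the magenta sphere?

(-0.1, -2.6)

The magenta sphere started near (1.4, 3.6) and ended near (1.3, 1.0).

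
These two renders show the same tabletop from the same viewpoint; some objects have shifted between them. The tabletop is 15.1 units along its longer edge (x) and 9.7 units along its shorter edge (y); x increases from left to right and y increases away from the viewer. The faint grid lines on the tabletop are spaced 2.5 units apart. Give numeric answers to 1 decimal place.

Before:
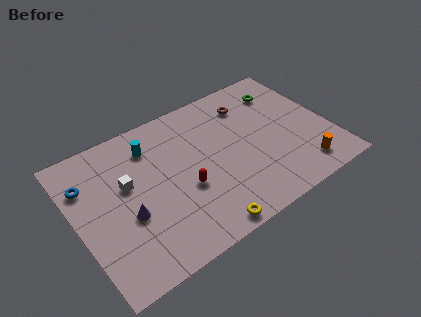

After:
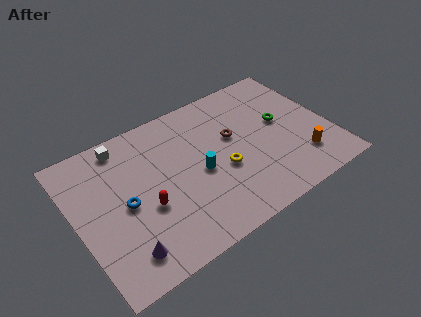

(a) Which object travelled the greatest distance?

the cyan cylinder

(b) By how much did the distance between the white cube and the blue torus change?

+1.4

Before: roughly 2.5 units apart; after: 3.9. That's 1.4 units further apart.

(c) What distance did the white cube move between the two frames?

2.7

The white cube moved from about (3.1, 5.8) to (3.3, 8.5), a distance of √(0.2² + 2.7²) ≈ 2.7.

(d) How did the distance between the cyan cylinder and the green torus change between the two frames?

-2.8

They were about 8.1 units apart before and 5.3 after — 2.8 units closer together.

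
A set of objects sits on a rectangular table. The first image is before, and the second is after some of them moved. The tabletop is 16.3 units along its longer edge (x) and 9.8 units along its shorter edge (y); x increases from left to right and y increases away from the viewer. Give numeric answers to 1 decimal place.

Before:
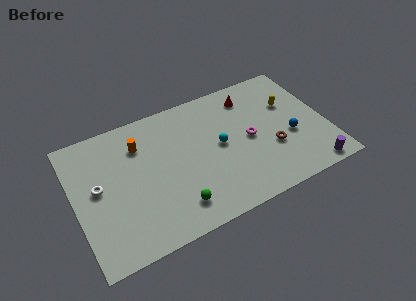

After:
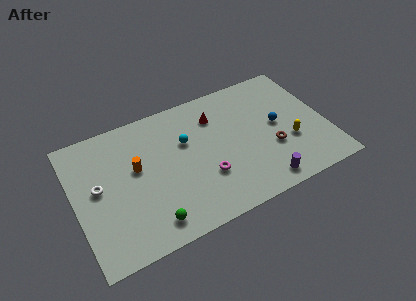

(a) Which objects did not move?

the brown torus and the white torus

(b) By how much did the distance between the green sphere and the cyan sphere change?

+1.0

The distance was about 4.6 in the first image and 5.6 in the second, so they moved 1.0 units further apart.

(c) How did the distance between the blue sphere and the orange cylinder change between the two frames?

-0.9

Before: roughly 10.1 units apart; after: 9.2. That's 0.9 units closer together.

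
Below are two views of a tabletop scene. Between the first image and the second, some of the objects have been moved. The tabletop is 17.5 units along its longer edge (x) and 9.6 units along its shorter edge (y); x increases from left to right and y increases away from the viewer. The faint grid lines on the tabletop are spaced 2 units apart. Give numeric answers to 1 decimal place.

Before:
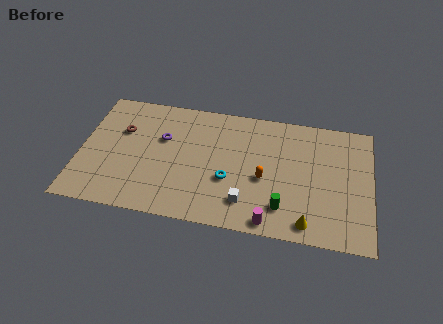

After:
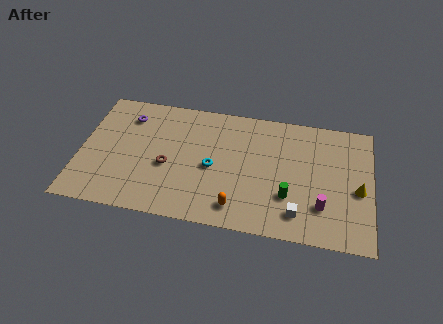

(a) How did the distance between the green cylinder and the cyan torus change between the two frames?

+1.2

They were about 3.6 units apart before and 4.8 after — 1.2 units further apart.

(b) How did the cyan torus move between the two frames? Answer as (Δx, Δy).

(-1.0, 0.8)

The cyan torus was at about (9.0, 3.6) and moved to about (8.0, 4.4).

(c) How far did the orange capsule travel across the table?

2.9

From (11.1, 4.1) to (9.6, 1.6), the orange capsule covered √(1.5² + 2.5²) ≈ 2.9 units.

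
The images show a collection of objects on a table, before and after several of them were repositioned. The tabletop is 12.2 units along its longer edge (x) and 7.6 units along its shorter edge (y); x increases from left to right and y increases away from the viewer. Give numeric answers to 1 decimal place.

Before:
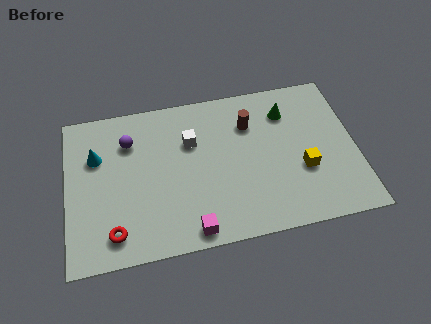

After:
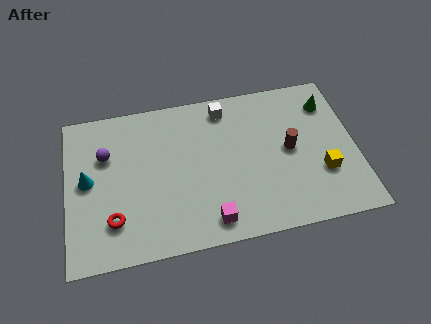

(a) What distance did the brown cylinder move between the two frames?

2.3

From (7.8, 5.5) to (9.4, 3.9), the brown cylinder covered √(1.6² + 1.6²) ≈ 2.3 units.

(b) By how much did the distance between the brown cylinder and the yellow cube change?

-1.5

The distance was about 3.4 in the first image and 1.9 in the second, so they moved 1.5 units closer together.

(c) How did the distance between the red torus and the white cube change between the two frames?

+1.6

They were about 5.1 units apart before and 6.7 after — 1.6 units further apart.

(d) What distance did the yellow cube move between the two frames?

0.9

From (9.9, 2.8) to (10.7, 2.5), the yellow cube covered √(0.8² + 0.3²) ≈ 0.9 units.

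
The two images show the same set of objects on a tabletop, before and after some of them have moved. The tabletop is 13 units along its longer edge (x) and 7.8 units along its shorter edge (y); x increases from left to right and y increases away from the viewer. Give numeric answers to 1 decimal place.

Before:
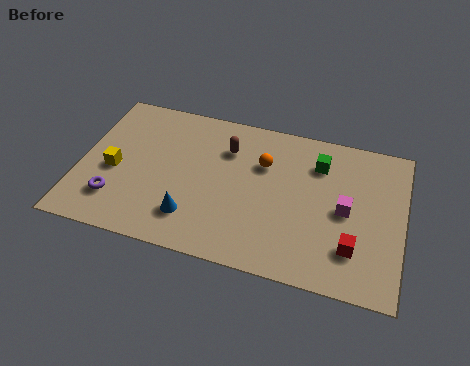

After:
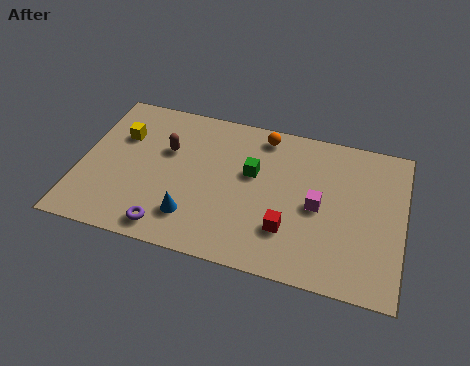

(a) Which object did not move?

the blue cone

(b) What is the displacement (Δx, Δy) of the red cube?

(-2.6, 0.2)

The red cube was at about (11.1, 2.0) and moved to about (8.5, 2.2).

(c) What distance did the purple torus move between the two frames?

2.4

The purple torus moved from about (1.6, 1.9) to (3.8, 1.0), a distance of √(2.2² + 0.9²) ≈ 2.4.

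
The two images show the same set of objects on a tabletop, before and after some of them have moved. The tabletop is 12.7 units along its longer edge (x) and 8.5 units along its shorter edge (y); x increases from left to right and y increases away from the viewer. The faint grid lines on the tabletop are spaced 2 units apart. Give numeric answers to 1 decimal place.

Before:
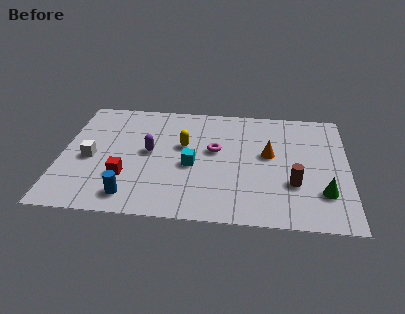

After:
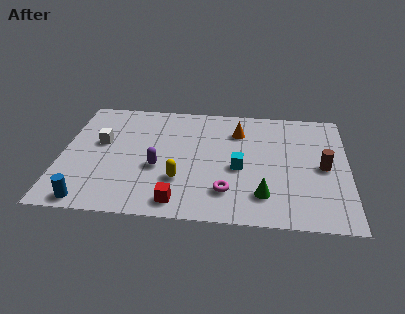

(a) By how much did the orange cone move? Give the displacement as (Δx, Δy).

(-1.4, 1.6)

From the two frames, the orange cone sits at roughly (9.2, 4.8) before and (7.8, 6.4) after.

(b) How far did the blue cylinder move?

1.9

From (3.2, 1.3) to (1.4, 0.8), the blue cylinder covered √(1.8² + 0.5²) ≈ 1.9 units.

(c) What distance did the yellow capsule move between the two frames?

2.5

The yellow capsule was near (5.4, 5.1) before and (5.3, 2.6) after, so it travelled √(0.1² + 2.5²) ≈ 2.5 units.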